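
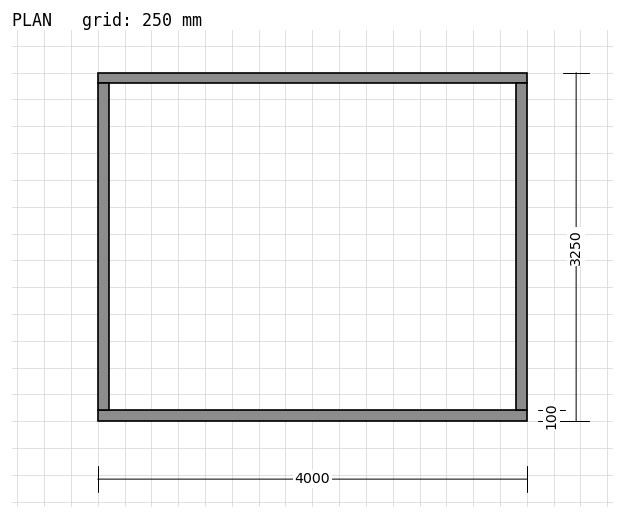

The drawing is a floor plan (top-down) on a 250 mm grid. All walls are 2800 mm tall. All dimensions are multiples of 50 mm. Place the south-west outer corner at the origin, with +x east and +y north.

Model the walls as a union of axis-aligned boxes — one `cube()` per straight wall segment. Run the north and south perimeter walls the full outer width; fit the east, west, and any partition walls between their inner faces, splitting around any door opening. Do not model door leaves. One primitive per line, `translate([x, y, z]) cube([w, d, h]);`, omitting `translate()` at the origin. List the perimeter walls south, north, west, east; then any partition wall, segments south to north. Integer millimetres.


cube([4000, 100, 2800]);
translate([0, 3150, 0]) cube([4000, 100, 2800]);
translate([0, 100, 0]) cube([100, 3050, 2800]);
translate([3900, 100, 0]) cube([100, 3050, 2800]);


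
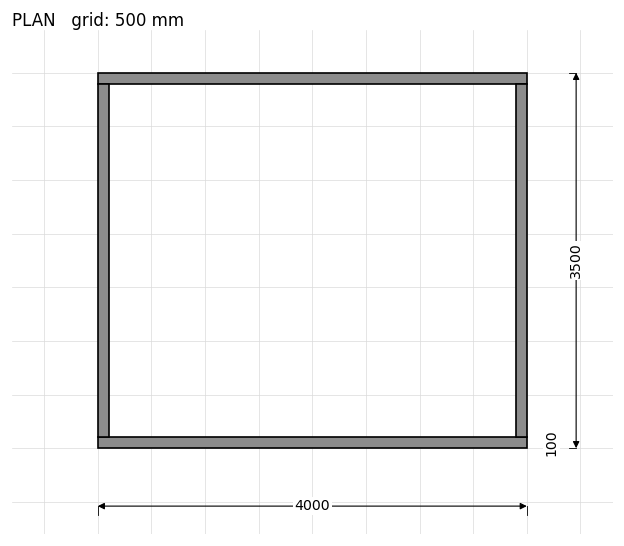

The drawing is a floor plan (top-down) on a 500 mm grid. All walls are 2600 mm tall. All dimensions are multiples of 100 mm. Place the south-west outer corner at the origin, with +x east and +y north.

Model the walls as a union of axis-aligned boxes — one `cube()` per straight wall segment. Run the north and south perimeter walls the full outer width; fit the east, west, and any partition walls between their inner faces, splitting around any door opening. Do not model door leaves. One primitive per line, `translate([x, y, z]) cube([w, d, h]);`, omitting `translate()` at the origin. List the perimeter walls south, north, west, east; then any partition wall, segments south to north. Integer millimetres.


cube([4000, 100, 2600]);
translate([0, 3400, 0]) cube([4000, 100, 2600]);
translate([0, 100, 0]) cube([100, 3300, 2600]);
translate([3900, 100, 0]) cube([100, 3300, 2600]);


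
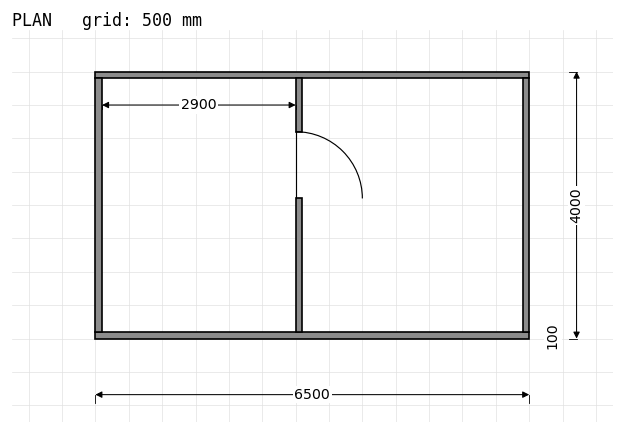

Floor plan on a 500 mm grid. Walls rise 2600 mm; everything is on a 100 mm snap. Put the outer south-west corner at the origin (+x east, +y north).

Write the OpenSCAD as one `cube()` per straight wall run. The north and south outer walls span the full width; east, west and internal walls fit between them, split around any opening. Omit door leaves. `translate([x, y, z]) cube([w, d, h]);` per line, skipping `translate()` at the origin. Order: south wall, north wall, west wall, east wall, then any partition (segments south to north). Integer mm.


cube([6500, 100, 2600]);
translate([0, 3900, 0]) cube([6500, 100, 2600]);
translate([0, 100, 0]) cube([100, 3800, 2600]);
translate([6400, 100, 0]) cube([100, 3800, 2600]);
translate([3000, 100, 0]) cube([100, 2000, 2600]);
translate([3000, 3100, 0]) cube([100, 800, 2600]);


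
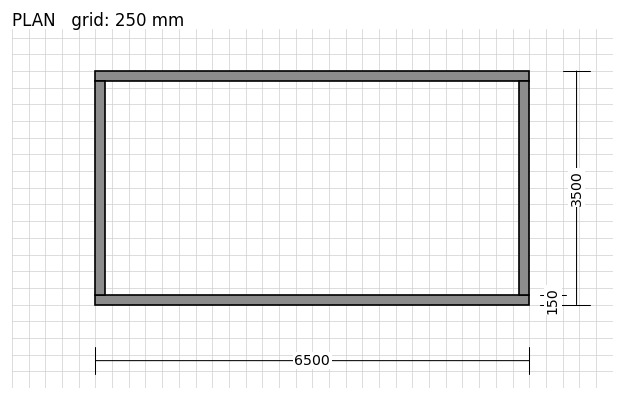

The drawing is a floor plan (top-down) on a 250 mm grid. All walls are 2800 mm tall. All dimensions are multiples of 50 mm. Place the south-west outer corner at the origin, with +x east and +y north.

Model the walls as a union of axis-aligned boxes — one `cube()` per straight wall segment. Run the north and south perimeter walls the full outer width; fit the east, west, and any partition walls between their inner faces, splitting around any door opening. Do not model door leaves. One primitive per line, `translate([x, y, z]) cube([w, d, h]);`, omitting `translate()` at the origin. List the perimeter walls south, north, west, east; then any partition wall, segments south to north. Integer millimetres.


cube([6500, 150, 2800]);
translate([0, 3350, 0]) cube([6500, 150, 2800]);
translate([0, 150, 0]) cube([150, 3200, 2800]);
translate([6350, 150, 0]) cube([150, 3200, 2800]);


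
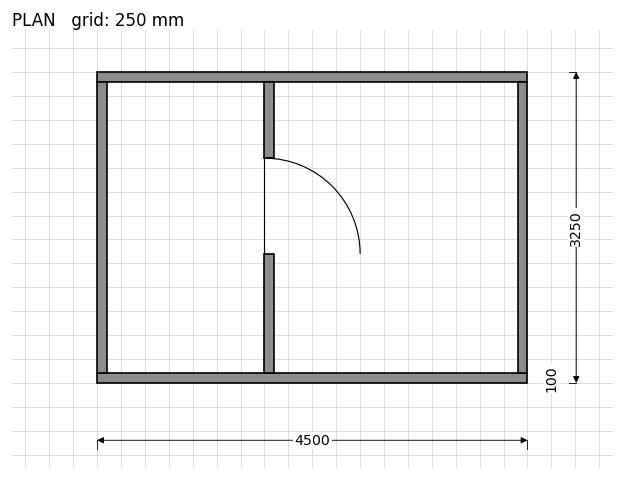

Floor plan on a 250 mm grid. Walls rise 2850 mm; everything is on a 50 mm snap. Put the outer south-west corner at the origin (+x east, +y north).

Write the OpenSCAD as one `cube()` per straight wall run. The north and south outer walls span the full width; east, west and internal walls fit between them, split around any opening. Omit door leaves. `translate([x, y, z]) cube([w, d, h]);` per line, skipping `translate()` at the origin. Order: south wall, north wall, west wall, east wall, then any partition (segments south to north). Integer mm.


cube([4500, 100, 2850]);
translate([0, 3150, 0]) cube([4500, 100, 2850]);
translate([0, 100, 0]) cube([100, 3050, 2850]);
translate([4400, 100, 0]) cube([100, 3050, 2850]);
translate([1750, 100, 0]) cube([100, 1250, 2850]);
translate([1750, 2350, 0]) cube([100, 800, 2850]);


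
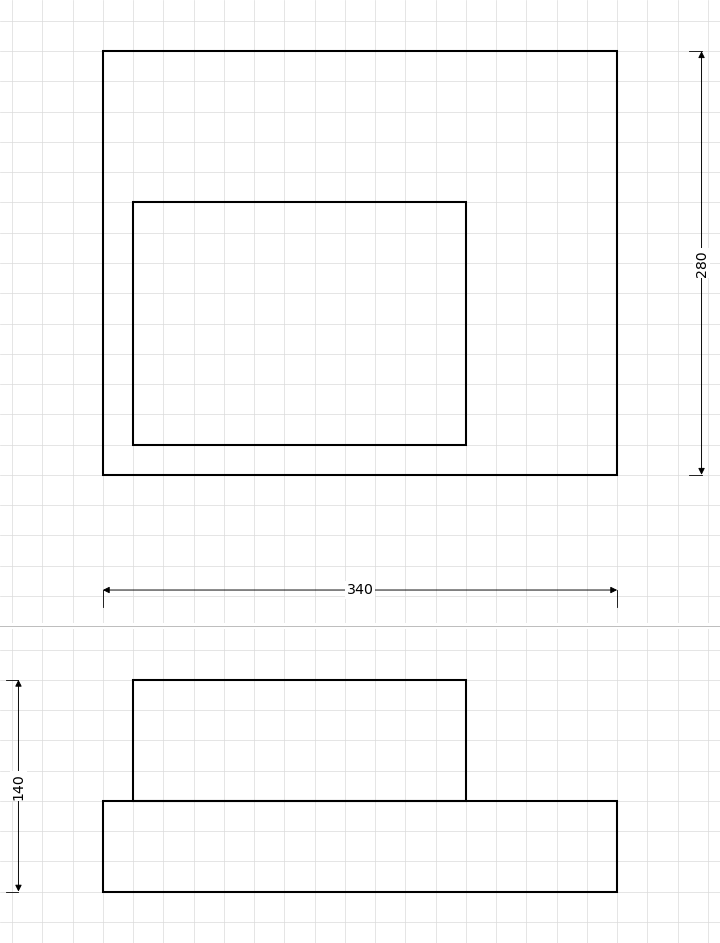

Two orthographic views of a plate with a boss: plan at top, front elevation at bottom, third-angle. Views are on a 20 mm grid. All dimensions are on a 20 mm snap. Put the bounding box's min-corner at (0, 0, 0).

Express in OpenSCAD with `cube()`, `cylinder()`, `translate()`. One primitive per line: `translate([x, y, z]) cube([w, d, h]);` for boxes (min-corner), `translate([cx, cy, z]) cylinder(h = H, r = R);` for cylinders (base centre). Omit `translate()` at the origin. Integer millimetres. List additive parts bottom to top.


cube([340, 280, 60]);
translate([20, 20, 60]) cube([220, 160, 80]);


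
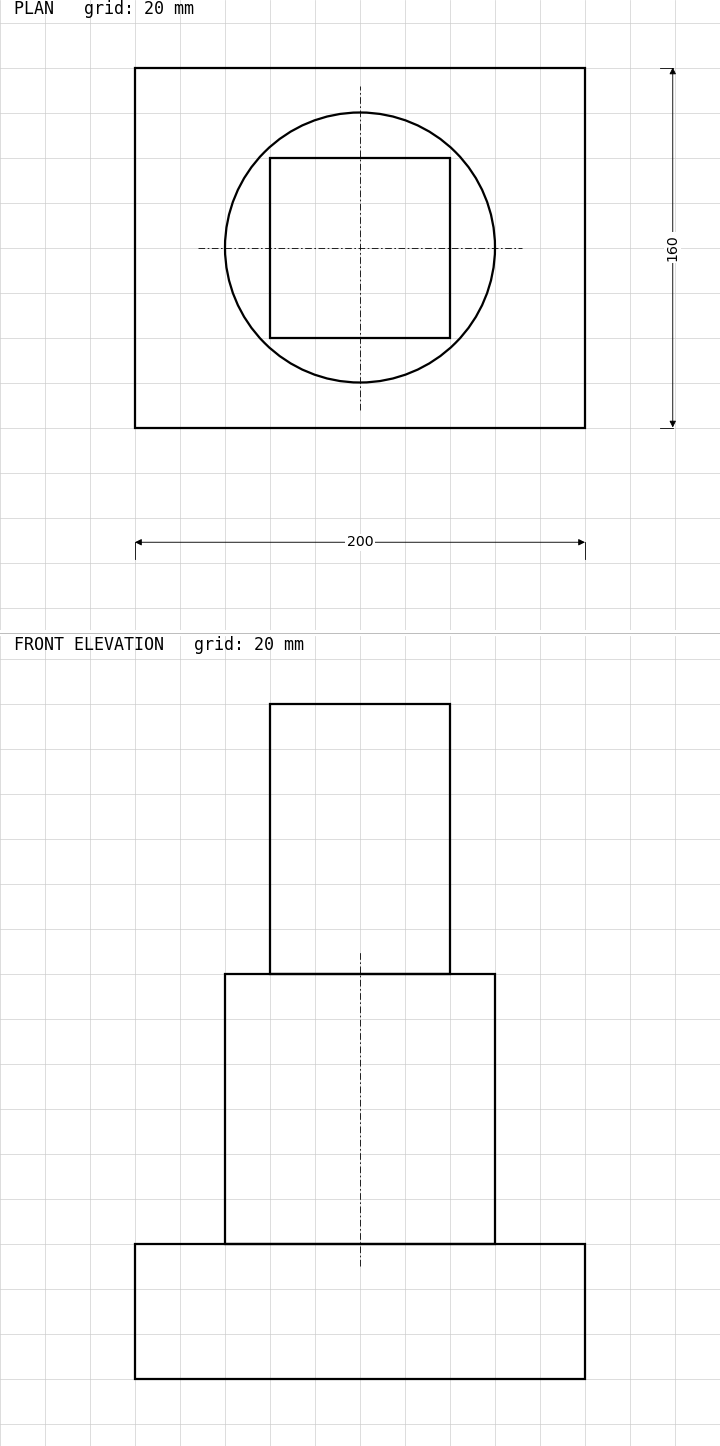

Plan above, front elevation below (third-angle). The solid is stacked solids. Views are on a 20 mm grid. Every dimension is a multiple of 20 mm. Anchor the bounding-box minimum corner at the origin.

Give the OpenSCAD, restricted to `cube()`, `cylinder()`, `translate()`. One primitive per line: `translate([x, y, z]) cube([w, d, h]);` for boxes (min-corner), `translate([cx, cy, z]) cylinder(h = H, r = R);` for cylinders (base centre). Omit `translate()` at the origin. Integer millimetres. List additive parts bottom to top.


cube([200, 160, 60]);
translate([100, 80, 60]) cylinder(h = 120, r = 60);
translate([60, 40, 180]) cube([80, 80, 120]);


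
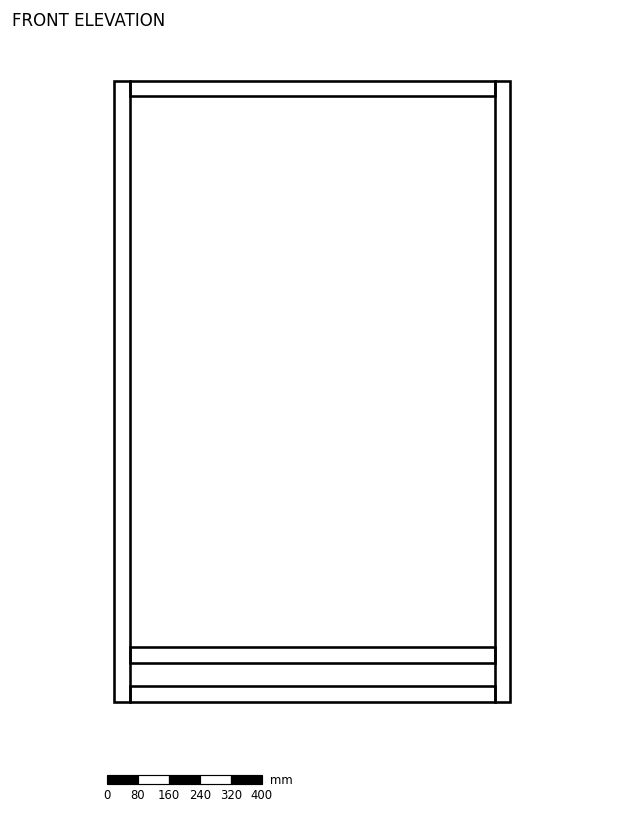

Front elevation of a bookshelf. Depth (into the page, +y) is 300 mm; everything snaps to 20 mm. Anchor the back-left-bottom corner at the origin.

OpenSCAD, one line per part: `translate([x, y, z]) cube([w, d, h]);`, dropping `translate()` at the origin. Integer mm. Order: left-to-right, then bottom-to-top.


cube([40, 300, 1600]);
translate([40, 0, 0]) cube([940, 300, 40]);
translate([40, 0, 100]) cube([940, 300, 40]);
translate([40, 0, 1560]) cube([940, 300, 40]);
translate([980, 0, 0]) cube([40, 300, 1600]);


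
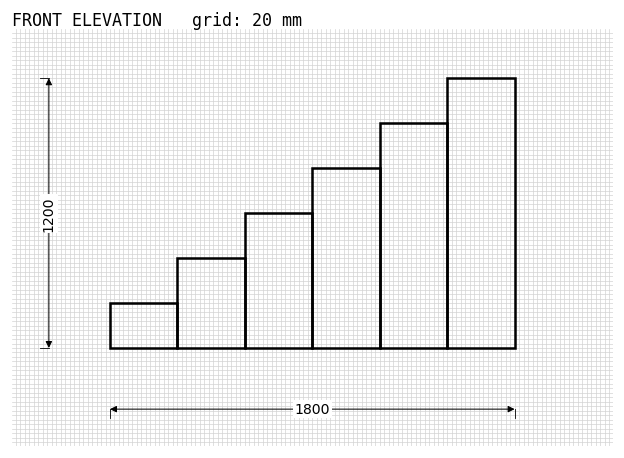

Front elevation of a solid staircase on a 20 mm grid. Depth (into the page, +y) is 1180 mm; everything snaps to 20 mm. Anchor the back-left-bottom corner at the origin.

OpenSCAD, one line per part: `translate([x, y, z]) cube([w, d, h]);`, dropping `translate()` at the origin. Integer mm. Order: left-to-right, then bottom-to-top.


cube([300, 1180, 200]);
translate([300, 0, 0]) cube([300, 1180, 400]);
translate([600, 0, 0]) cube([300, 1180, 600]);
translate([900, 0, 0]) cube([300, 1180, 800]);
translate([1200, 0, 0]) cube([300, 1180, 1000]);
translate([1500, 0, 0]) cube([300, 1180, 1200]);


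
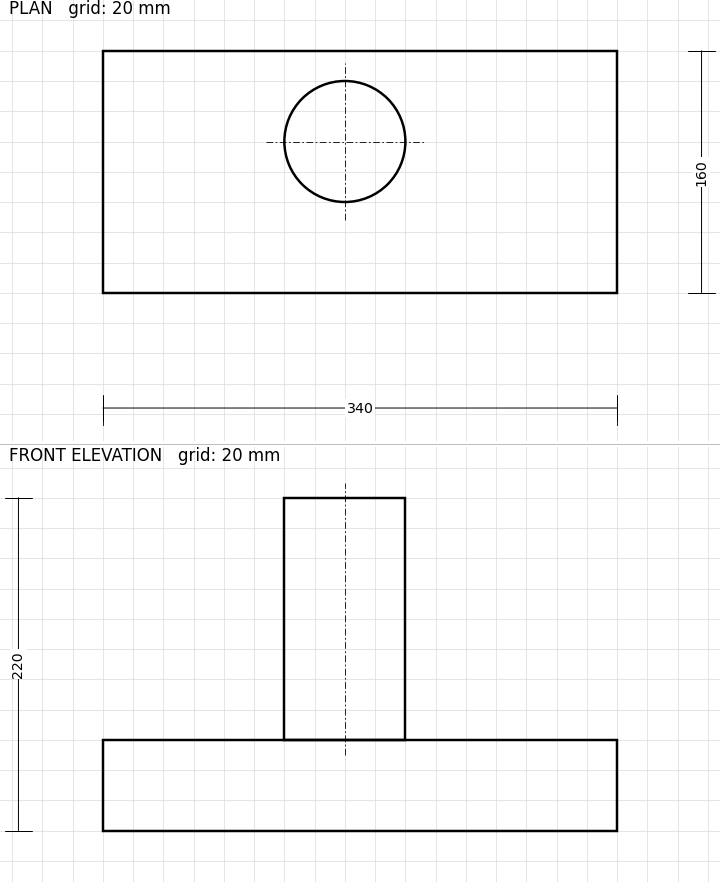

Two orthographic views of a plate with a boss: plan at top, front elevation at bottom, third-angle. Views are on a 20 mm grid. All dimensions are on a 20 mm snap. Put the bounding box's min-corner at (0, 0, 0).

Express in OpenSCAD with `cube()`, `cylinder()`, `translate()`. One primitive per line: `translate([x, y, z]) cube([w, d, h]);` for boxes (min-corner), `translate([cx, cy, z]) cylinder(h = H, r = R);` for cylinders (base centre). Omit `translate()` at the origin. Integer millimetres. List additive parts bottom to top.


cube([340, 160, 60]);
translate([160, 100, 60]) cylinder(h = 160, r = 40);


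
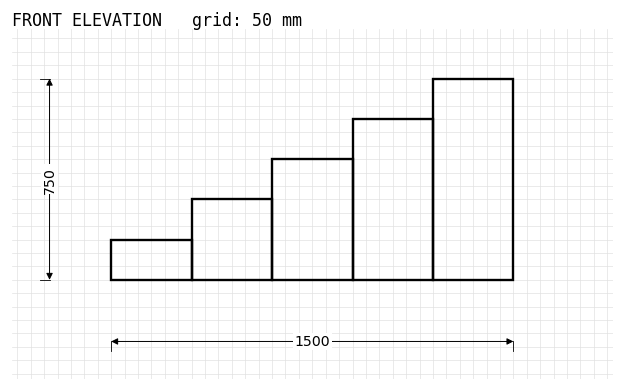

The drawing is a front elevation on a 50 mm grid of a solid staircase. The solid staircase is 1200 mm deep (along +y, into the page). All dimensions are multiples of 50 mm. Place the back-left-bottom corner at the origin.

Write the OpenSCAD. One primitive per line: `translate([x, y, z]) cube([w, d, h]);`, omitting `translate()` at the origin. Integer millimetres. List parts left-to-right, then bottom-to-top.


cube([300, 1200, 150]);
translate([300, 0, 0]) cube([300, 1200, 300]);
translate([600, 0, 0]) cube([300, 1200, 450]);
translate([900, 0, 0]) cube([300, 1200, 600]);
translate([1200, 0, 0]) cube([300, 1200, 750]);


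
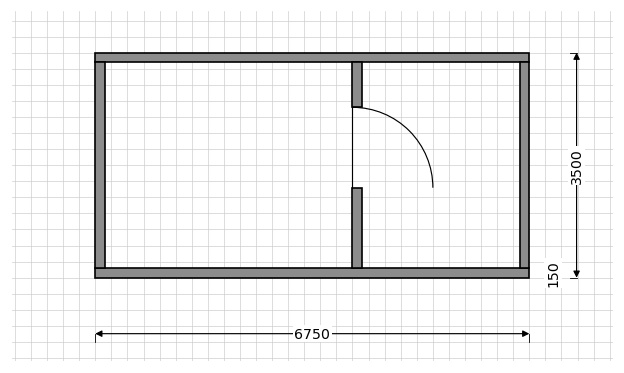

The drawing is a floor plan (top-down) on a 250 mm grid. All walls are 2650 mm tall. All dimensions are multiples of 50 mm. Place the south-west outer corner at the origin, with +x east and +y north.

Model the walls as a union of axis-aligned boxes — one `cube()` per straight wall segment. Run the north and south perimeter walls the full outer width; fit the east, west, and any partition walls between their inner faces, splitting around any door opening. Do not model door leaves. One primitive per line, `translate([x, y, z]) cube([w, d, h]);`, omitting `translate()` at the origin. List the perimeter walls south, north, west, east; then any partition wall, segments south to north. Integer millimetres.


cube([6750, 150, 2650]);
translate([0, 3350, 0]) cube([6750, 150, 2650]);
translate([0, 150, 0]) cube([150, 3200, 2650]);
translate([6600, 150, 0]) cube([150, 3200, 2650]);
translate([4000, 150, 0]) cube([150, 1250, 2650]);
translate([4000, 2650, 0]) cube([150, 700, 2650]);


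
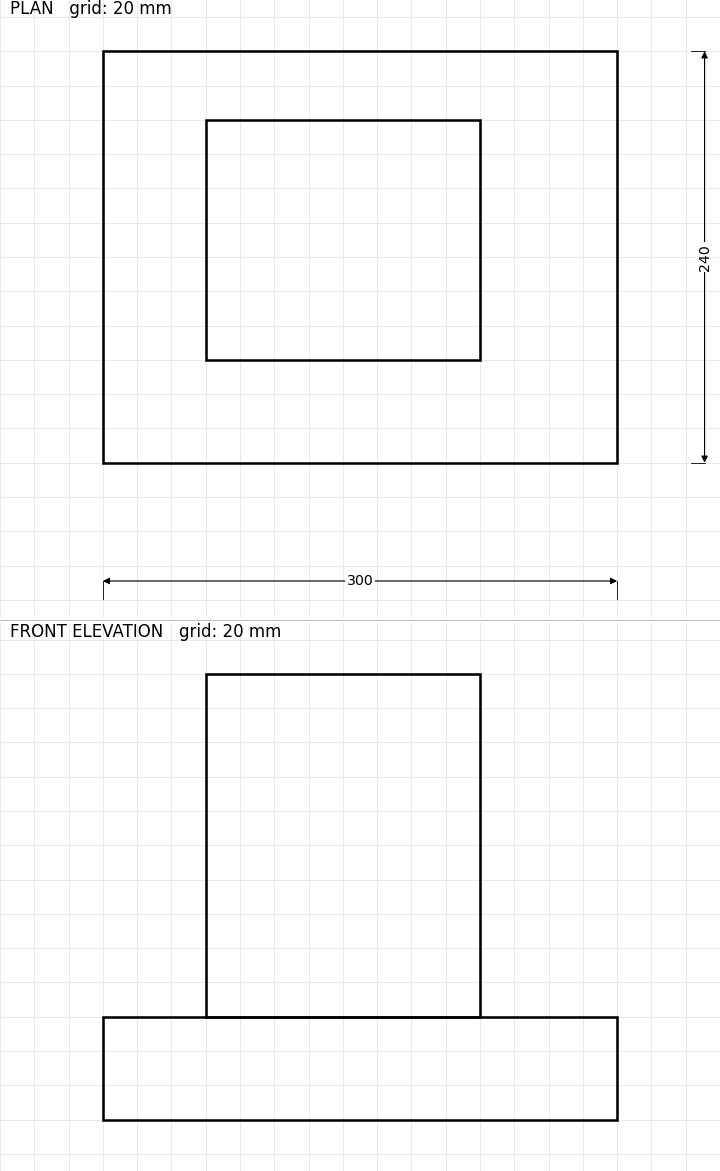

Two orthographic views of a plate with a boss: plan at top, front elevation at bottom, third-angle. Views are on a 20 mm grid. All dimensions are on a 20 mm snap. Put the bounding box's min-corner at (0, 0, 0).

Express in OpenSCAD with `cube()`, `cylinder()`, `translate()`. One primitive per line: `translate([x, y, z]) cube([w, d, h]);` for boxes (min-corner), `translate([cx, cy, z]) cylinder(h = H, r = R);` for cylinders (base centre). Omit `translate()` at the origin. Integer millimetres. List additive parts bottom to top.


cube([300, 240, 60]);
translate([60, 60, 60]) cube([160, 140, 200]);


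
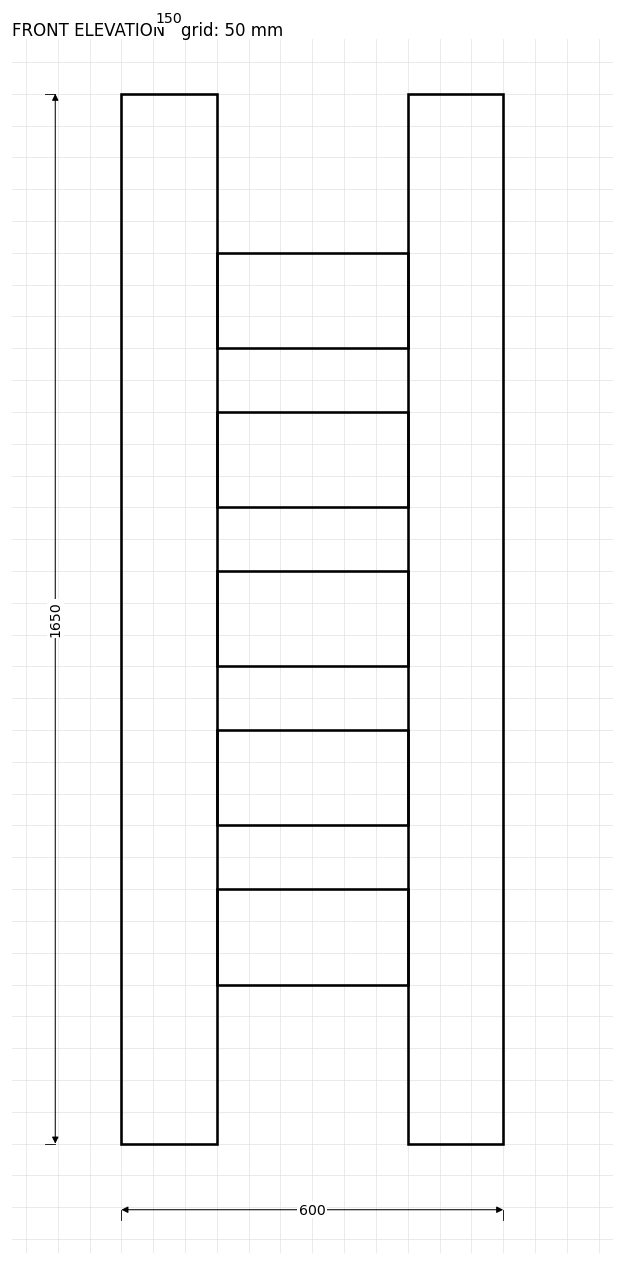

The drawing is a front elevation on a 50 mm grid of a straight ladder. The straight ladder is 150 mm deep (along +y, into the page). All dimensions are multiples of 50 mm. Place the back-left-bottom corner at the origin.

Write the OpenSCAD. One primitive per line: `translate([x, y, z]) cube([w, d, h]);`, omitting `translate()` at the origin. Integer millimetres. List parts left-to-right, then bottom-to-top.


cube([150, 150, 1650]);
translate([150, 0, 250]) cube([300, 150, 150]);
translate([150, 0, 500]) cube([300, 150, 150]);
translate([150, 0, 750]) cube([300, 150, 150]);
translate([150, 0, 1000]) cube([300, 150, 150]);
translate([150, 0, 1250]) cube([300, 150, 150]);
translate([450, 0, 0]) cube([150, 150, 1650]);


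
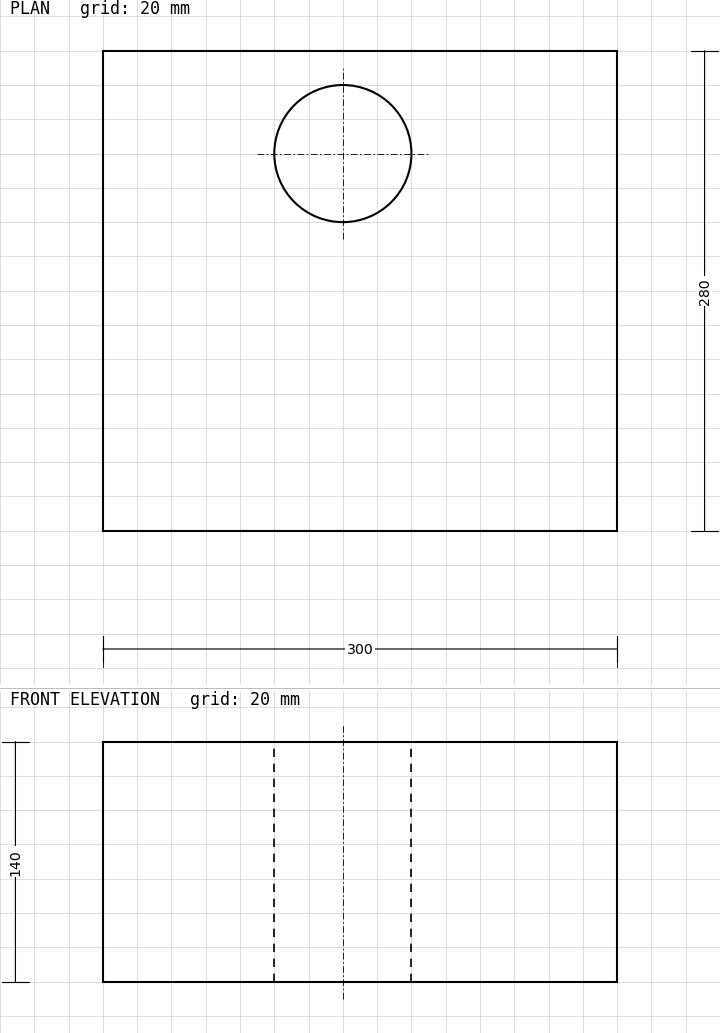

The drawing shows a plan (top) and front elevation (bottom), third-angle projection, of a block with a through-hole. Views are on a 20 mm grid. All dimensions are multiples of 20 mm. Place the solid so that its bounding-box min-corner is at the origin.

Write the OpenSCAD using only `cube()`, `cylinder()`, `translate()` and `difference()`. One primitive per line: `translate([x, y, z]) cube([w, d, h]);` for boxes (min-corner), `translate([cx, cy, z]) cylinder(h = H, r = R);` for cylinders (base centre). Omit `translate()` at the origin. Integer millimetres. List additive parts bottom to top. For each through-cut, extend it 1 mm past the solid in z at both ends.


difference() {
  cube([300, 280, 140]);
  translate([140, 220, -1]) cylinder(h = 142, r = 40);
}


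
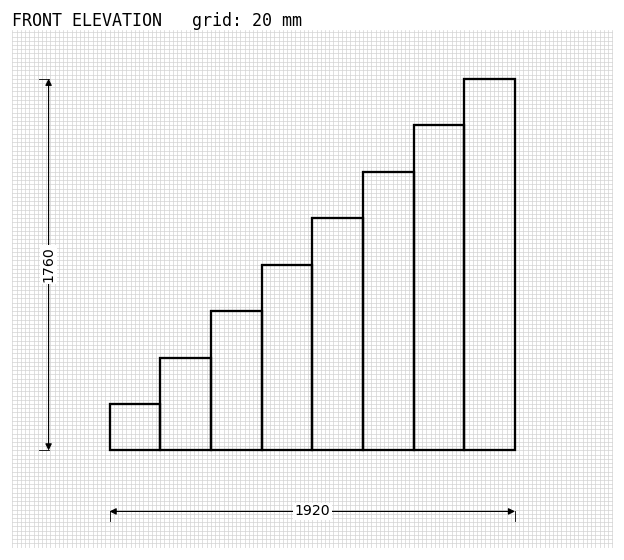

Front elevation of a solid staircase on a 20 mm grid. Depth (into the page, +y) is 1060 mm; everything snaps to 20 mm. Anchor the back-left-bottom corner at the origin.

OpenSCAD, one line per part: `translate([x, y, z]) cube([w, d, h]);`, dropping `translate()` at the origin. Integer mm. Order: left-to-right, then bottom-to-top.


cube([240, 1060, 220]);
translate([240, 0, 0]) cube([240, 1060, 440]);
translate([480, 0, 0]) cube([240, 1060, 660]);
translate([720, 0, 0]) cube([240, 1060, 880]);
translate([960, 0, 0]) cube([240, 1060, 1100]);
translate([1200, 0, 0]) cube([240, 1060, 1320]);
translate([1440, 0, 0]) cube([240, 1060, 1540]);
translate([1680, 0, 0]) cube([240, 1060, 1760]);


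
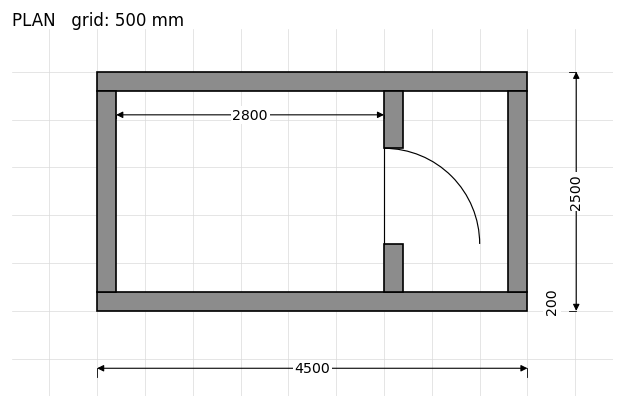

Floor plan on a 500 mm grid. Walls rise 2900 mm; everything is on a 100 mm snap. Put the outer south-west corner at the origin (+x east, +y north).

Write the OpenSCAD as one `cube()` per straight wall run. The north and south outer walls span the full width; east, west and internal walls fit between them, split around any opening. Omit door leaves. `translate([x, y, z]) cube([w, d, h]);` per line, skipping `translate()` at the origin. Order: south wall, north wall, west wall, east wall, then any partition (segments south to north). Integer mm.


cube([4500, 200, 2900]);
translate([0, 2300, 0]) cube([4500, 200, 2900]);
translate([0, 200, 0]) cube([200, 2100, 2900]);
translate([4300, 200, 0]) cube([200, 2100, 2900]);
translate([3000, 200, 0]) cube([200, 500, 2900]);
translate([3000, 1700, 0]) cube([200, 600, 2900]);


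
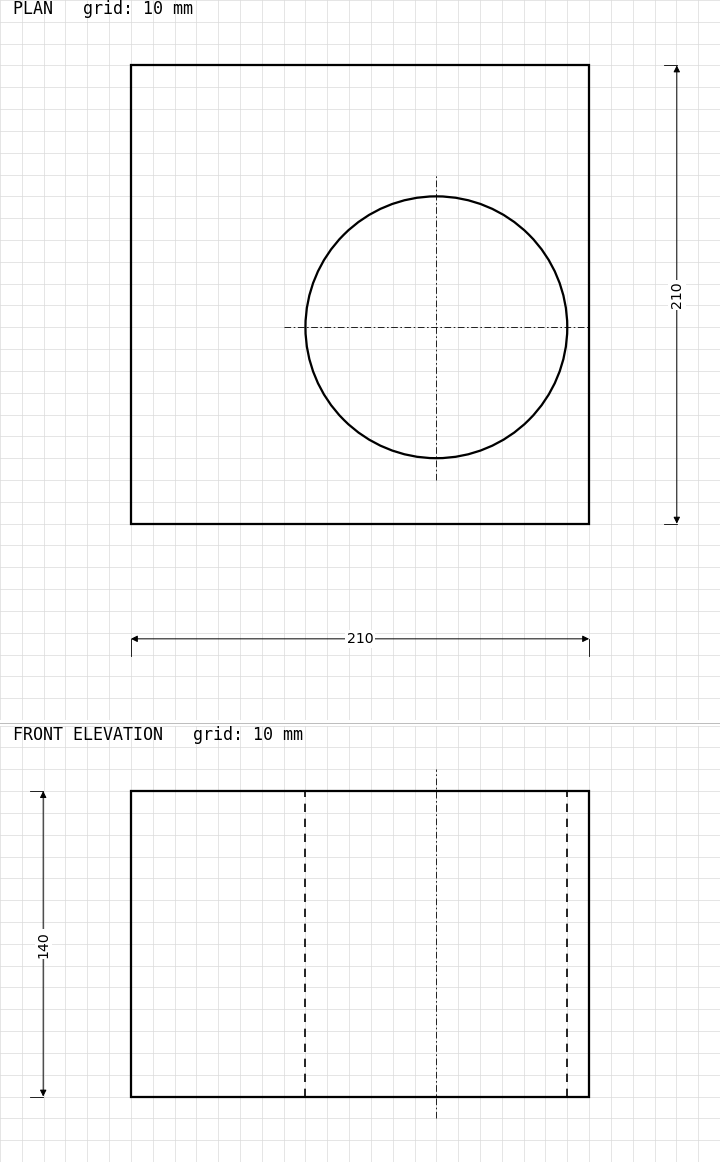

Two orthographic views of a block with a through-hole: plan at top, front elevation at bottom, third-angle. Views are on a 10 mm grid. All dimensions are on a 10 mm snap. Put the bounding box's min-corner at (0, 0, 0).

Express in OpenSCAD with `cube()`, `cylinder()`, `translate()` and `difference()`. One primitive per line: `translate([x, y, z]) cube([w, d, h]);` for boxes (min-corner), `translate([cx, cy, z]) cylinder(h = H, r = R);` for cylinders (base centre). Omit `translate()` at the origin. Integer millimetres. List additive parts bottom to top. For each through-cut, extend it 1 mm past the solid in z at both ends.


difference() {
  cube([210, 210, 140]);
  translate([140, 90, -1]) cylinder(h = 142, r = 60);
}


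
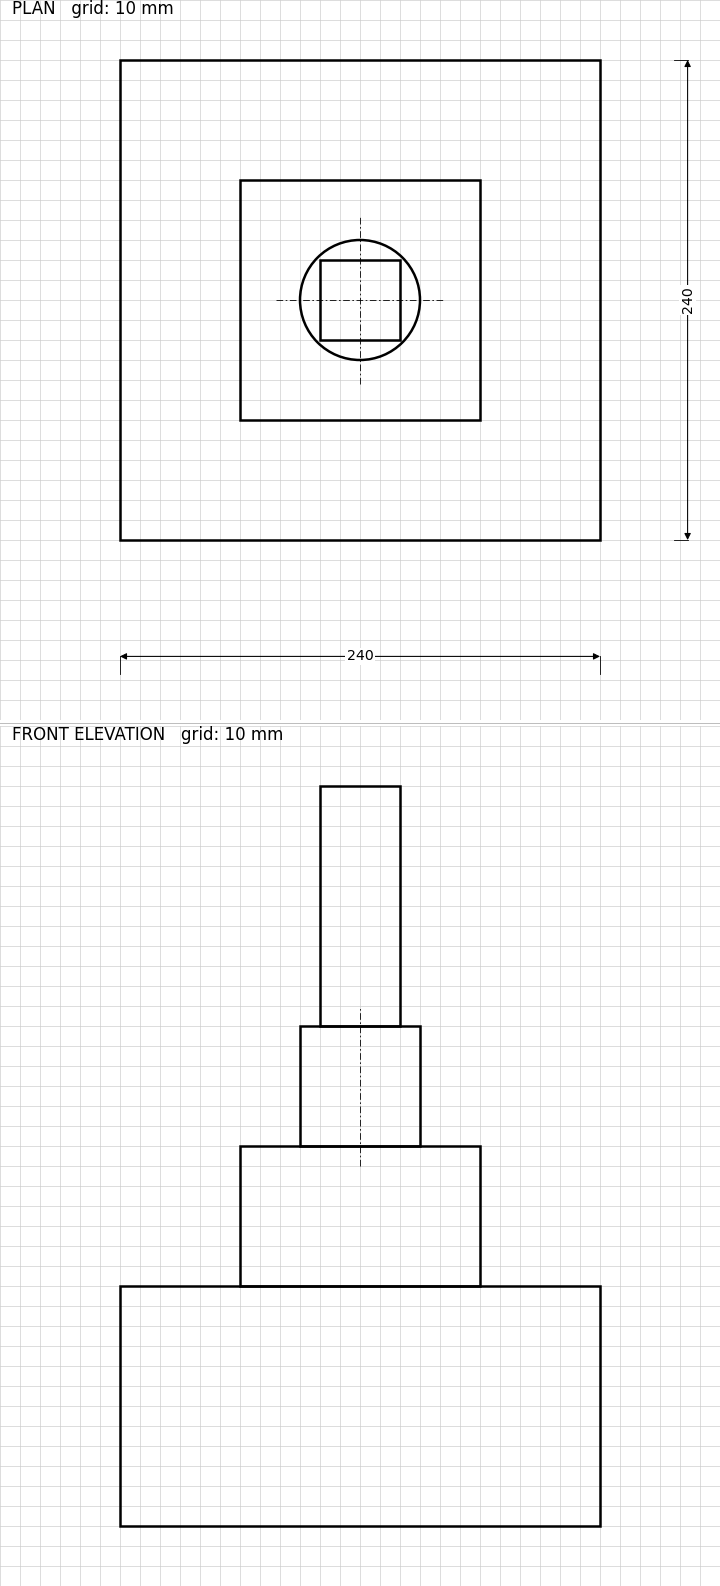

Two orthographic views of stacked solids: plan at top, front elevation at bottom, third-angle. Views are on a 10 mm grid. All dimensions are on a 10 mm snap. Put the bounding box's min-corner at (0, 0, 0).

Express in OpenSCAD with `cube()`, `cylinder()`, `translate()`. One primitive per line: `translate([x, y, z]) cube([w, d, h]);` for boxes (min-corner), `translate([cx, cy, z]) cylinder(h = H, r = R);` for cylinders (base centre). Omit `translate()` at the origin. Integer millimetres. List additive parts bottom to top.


cube([240, 240, 120]);
translate([60, 60, 120]) cube([120, 120, 70]);
translate([120, 120, 190]) cylinder(h = 60, r = 30);
translate([100, 100, 250]) cube([40, 40, 120]);


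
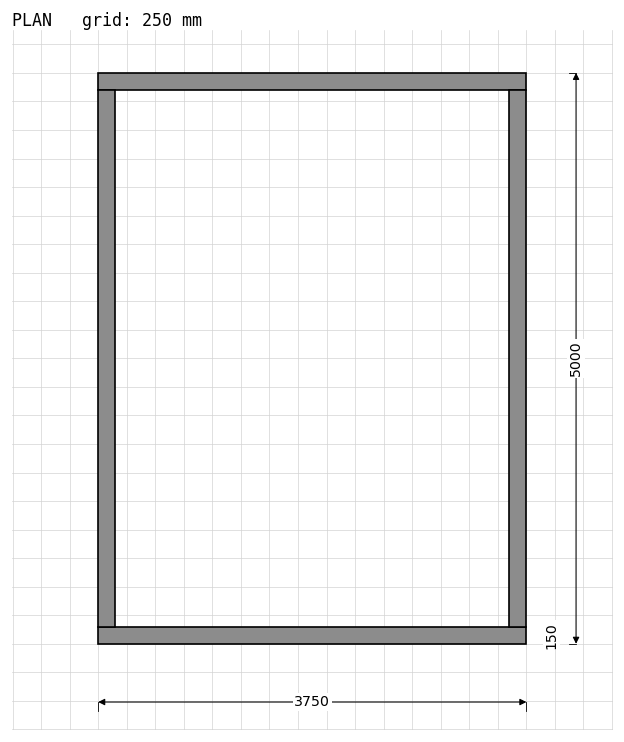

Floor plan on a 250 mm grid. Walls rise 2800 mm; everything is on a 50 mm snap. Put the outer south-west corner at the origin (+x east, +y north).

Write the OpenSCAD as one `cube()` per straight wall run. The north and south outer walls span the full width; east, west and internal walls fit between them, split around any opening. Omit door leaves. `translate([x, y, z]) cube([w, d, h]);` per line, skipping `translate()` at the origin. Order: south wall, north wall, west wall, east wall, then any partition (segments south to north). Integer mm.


cube([3750, 150, 2800]);
translate([0, 4850, 0]) cube([3750, 150, 2800]);
translate([0, 150, 0]) cube([150, 4700, 2800]);
translate([3600, 150, 0]) cube([150, 4700, 2800]);


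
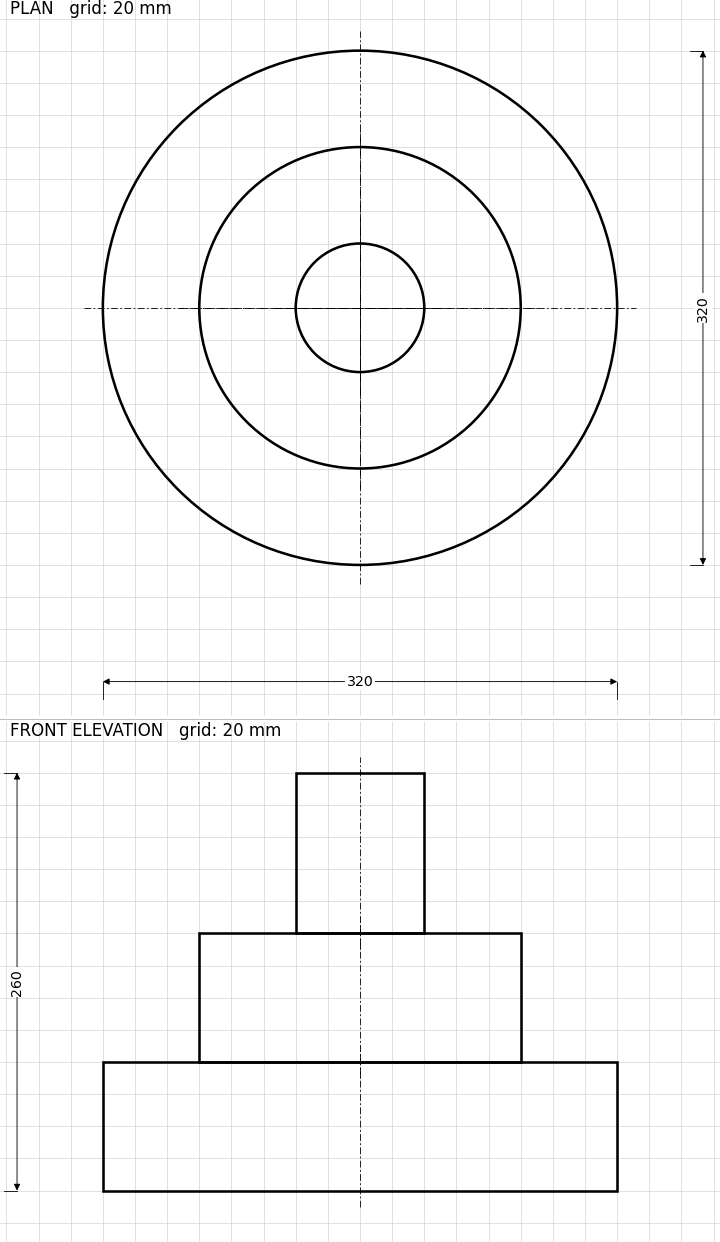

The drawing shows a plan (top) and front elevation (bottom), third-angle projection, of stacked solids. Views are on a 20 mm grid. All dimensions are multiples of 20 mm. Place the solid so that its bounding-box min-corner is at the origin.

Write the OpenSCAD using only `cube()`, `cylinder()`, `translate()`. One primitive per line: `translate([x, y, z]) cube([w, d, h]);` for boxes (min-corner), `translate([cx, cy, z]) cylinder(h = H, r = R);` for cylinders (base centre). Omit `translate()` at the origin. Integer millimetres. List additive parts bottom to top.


translate([160, 160, 0]) cylinder(h = 80, r = 160);
translate([160, 160, 80]) cylinder(h = 80, r = 100);
translate([160, 160, 160]) cylinder(h = 100, r = 40);


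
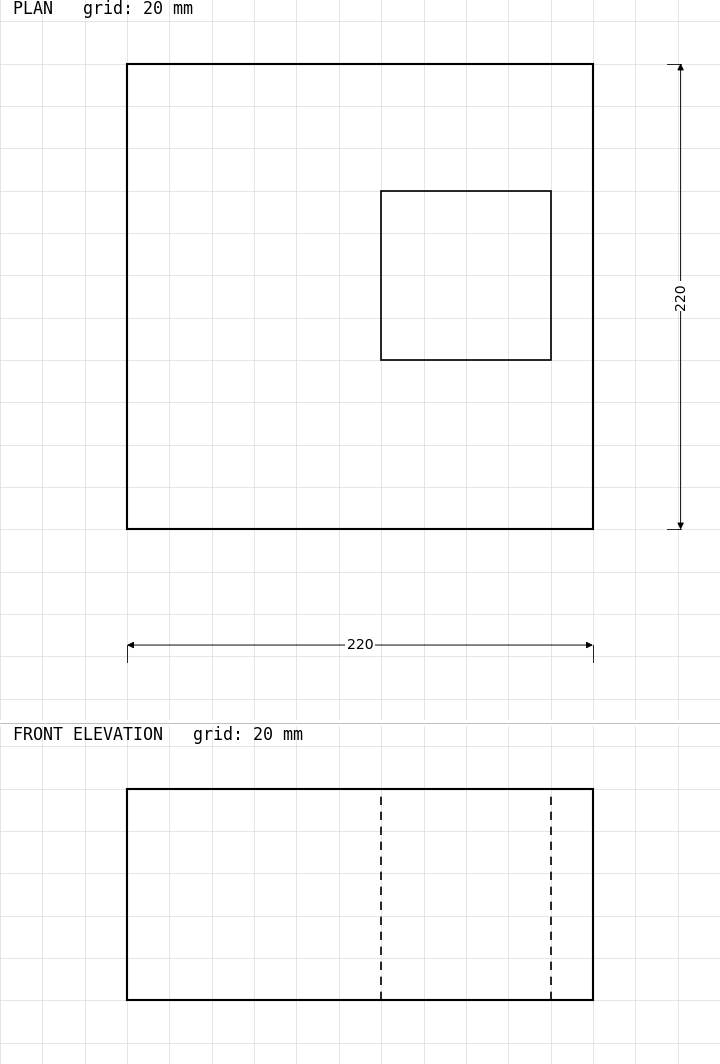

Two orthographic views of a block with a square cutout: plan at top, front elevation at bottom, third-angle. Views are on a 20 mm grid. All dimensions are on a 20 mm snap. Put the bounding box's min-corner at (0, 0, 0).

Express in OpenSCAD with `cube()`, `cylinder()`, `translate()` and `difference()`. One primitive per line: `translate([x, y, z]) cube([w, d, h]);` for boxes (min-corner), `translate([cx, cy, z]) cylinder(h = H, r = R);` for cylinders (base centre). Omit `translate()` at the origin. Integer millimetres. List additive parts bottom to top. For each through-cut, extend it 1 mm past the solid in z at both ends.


difference() {
  cube([220, 220, 100]);
  translate([120, 80, -1]) cube([80, 80, 102]);
}


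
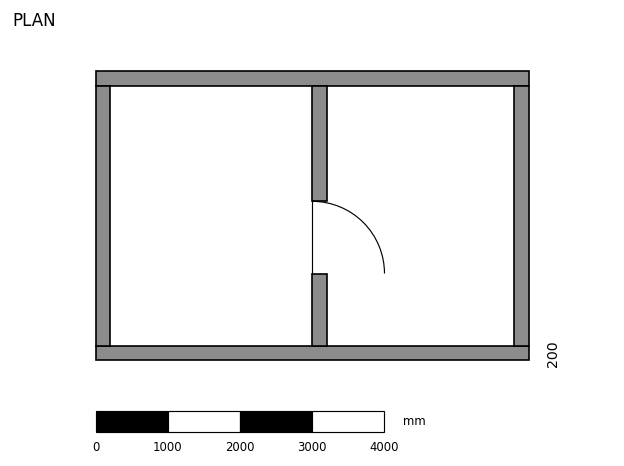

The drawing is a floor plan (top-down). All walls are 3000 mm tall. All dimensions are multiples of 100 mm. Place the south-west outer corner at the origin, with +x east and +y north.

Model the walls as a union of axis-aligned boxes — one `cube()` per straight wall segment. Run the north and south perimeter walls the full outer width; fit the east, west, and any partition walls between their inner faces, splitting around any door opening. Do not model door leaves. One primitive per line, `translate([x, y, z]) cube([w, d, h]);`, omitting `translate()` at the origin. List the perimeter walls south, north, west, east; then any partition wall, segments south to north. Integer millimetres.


cube([6000, 200, 3000]);
translate([0, 3800, 0]) cube([6000, 200, 3000]);
translate([0, 200, 0]) cube([200, 3600, 3000]);
translate([5800, 200, 0]) cube([200, 3600, 3000]);
translate([3000, 200, 0]) cube([200, 1000, 3000]);
translate([3000, 2200, 0]) cube([200, 1600, 3000]);


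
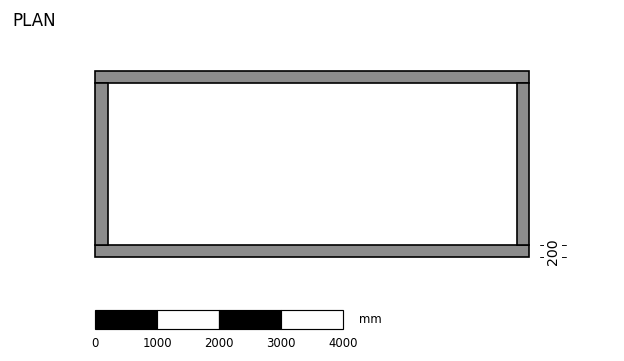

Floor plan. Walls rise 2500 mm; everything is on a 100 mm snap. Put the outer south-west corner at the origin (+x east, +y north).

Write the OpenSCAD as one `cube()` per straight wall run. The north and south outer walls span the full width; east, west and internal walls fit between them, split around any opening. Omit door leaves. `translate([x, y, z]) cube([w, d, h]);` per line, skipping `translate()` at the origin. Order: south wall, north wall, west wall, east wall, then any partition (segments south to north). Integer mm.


cube([7000, 200, 2500]);
translate([0, 2800, 0]) cube([7000, 200, 2500]);
translate([0, 200, 0]) cube([200, 2600, 2500]);
translate([6800, 200, 0]) cube([200, 2600, 2500]);


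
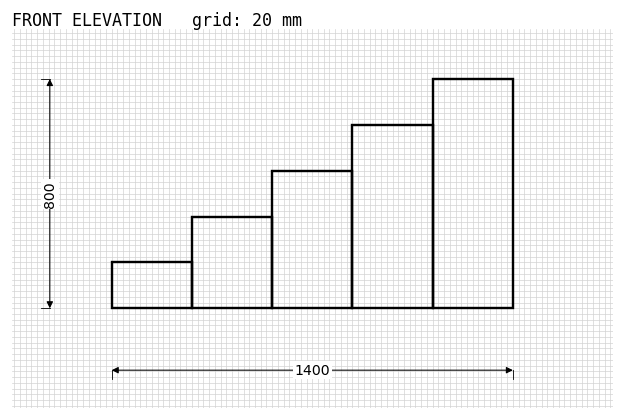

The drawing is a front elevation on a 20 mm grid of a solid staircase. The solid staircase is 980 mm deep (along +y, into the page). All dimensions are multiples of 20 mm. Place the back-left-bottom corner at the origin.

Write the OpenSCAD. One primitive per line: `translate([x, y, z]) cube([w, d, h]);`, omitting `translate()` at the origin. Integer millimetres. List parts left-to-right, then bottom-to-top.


cube([280, 980, 160]);
translate([280, 0, 0]) cube([280, 980, 320]);
translate([560, 0, 0]) cube([280, 980, 480]);
translate([840, 0, 0]) cube([280, 980, 640]);
translate([1120, 0, 0]) cube([280, 980, 800]);


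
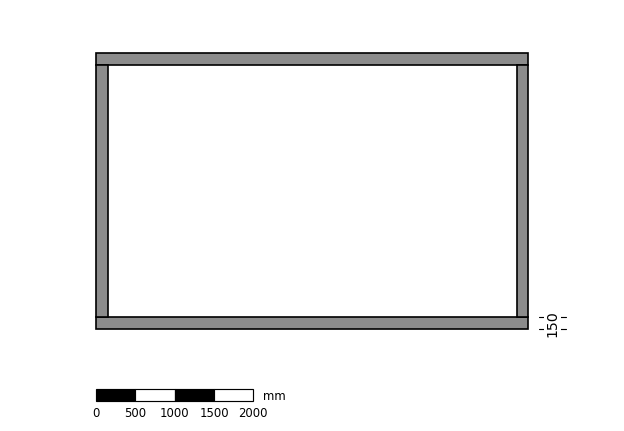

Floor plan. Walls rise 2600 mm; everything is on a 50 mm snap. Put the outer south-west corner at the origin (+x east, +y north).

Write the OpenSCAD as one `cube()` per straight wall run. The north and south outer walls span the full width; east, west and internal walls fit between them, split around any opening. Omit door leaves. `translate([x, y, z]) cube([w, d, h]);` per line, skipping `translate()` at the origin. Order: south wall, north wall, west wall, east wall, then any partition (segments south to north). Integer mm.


cube([5500, 150, 2600]);
translate([0, 3350, 0]) cube([5500, 150, 2600]);
translate([0, 150, 0]) cube([150, 3200, 2600]);
translate([5350, 150, 0]) cube([150, 3200, 2600]);


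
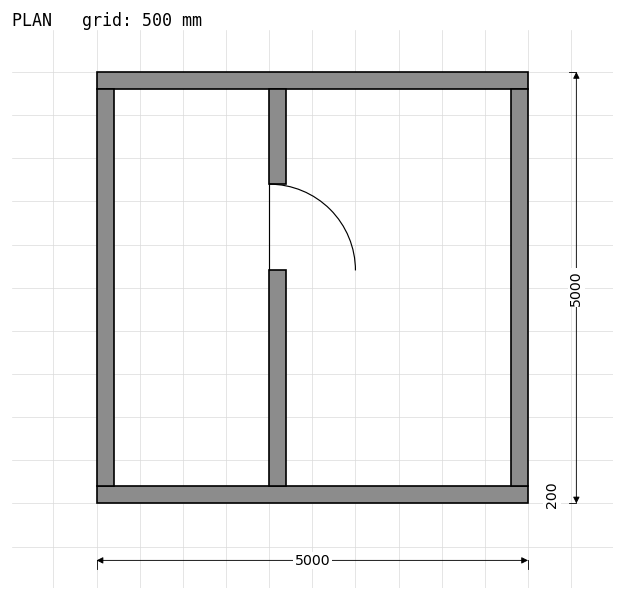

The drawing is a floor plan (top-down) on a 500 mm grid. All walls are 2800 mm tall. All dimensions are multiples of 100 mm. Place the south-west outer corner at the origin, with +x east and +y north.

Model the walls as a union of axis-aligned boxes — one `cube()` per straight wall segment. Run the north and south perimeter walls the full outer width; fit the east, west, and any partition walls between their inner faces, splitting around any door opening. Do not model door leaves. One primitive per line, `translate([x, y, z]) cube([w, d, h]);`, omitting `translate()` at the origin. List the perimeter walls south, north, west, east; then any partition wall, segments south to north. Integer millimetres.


cube([5000, 200, 2800]);
translate([0, 4800, 0]) cube([5000, 200, 2800]);
translate([0, 200, 0]) cube([200, 4600, 2800]);
translate([4800, 200, 0]) cube([200, 4600, 2800]);
translate([2000, 200, 0]) cube([200, 2500, 2800]);
translate([2000, 3700, 0]) cube([200, 1100, 2800]);


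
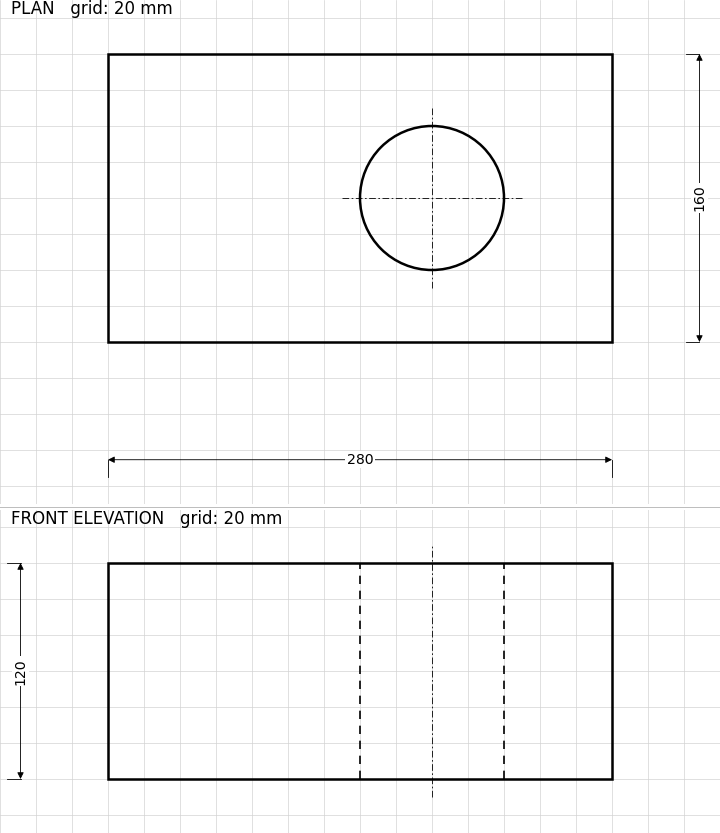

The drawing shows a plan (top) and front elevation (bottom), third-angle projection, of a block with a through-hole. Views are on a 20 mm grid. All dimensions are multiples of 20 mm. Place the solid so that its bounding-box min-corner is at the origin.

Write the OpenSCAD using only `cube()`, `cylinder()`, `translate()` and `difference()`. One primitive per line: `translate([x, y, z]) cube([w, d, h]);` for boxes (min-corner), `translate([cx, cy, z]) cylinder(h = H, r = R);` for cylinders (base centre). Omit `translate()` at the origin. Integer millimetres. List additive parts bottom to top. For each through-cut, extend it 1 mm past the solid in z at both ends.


difference() {
  cube([280, 160, 120]);
  translate([180, 80, -1]) cylinder(h = 122, r = 40);
}


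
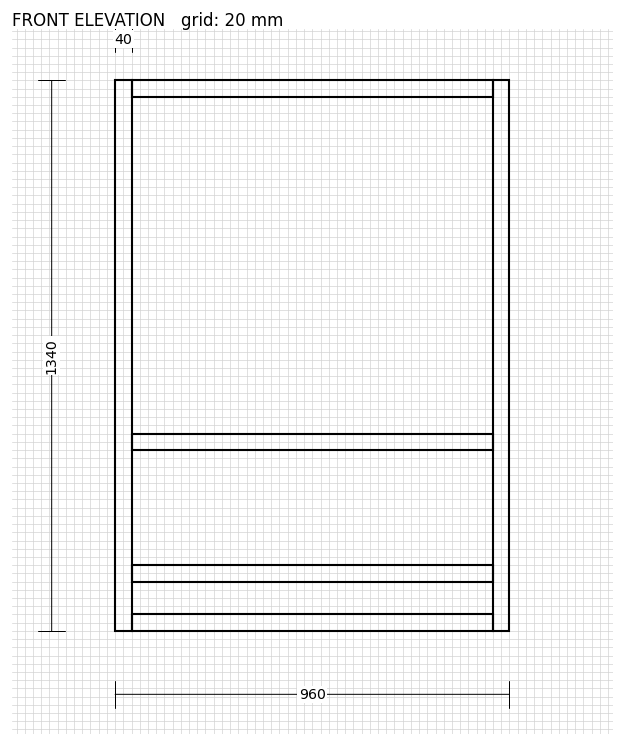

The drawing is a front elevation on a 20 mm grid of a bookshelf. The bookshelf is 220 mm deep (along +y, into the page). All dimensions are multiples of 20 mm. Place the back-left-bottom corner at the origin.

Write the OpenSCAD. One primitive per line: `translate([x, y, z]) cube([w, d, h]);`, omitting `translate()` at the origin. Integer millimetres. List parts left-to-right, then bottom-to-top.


cube([40, 220, 1340]);
translate([40, 0, 0]) cube([880, 220, 40]);
translate([40, 0, 120]) cube([880, 220, 40]);
translate([40, 0, 440]) cube([880, 220, 40]);
translate([40, 0, 1300]) cube([880, 220, 40]);
translate([920, 0, 0]) cube([40, 220, 1340]);


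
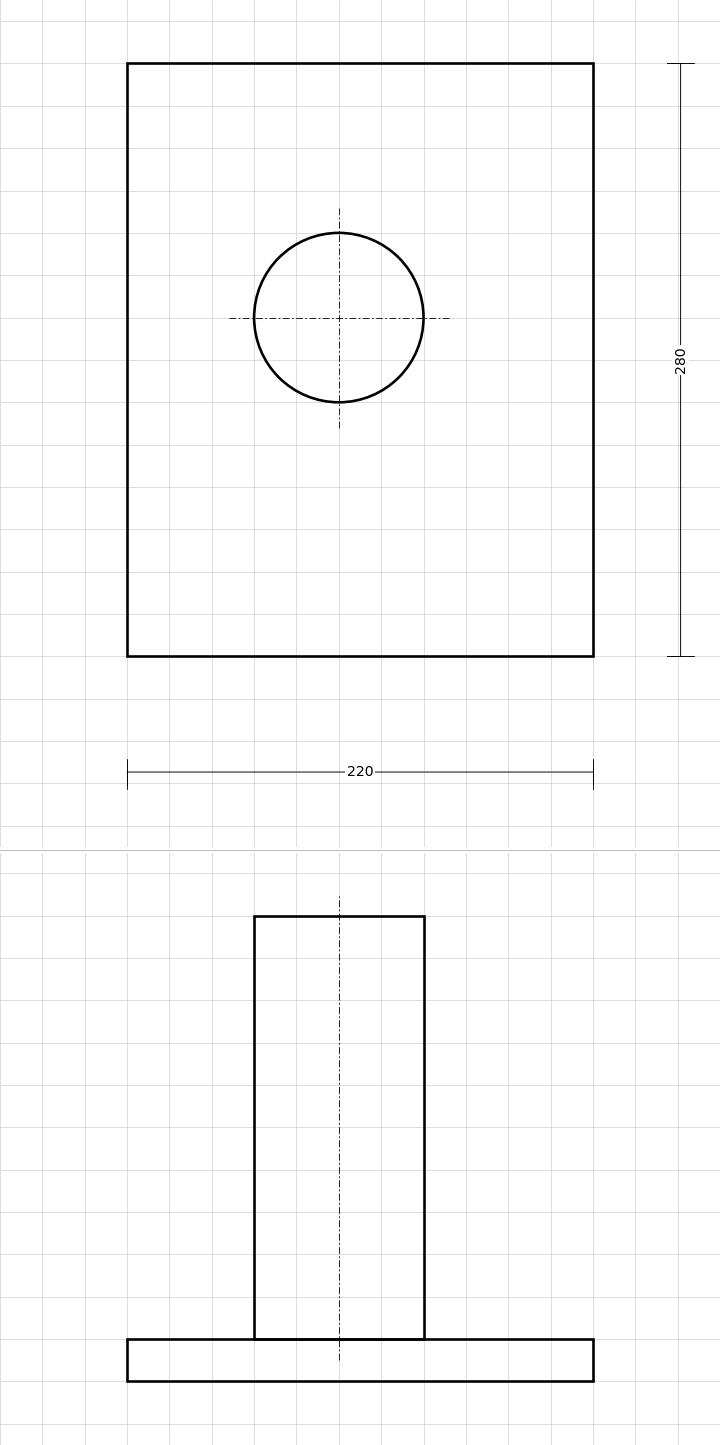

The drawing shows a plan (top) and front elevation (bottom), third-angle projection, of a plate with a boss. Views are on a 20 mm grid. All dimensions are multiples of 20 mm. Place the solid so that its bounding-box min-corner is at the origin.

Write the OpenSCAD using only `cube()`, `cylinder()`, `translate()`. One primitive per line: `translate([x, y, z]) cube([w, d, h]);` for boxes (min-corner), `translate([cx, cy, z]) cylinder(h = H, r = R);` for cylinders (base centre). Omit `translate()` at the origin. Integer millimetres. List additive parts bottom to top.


cube([220, 280, 20]);
translate([100, 160, 20]) cylinder(h = 200, r = 40);


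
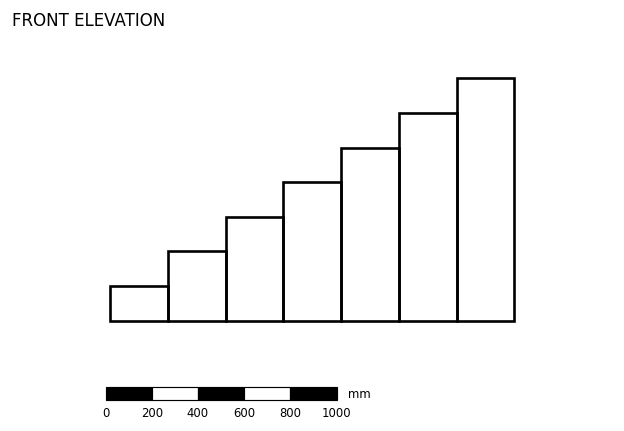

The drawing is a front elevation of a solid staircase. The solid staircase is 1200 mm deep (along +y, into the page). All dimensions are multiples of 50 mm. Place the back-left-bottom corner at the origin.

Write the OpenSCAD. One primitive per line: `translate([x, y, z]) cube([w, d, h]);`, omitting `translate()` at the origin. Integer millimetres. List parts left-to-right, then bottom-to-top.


cube([250, 1200, 150]);
translate([250, 0, 0]) cube([250, 1200, 300]);
translate([500, 0, 0]) cube([250, 1200, 450]);
translate([750, 0, 0]) cube([250, 1200, 600]);
translate([1000, 0, 0]) cube([250, 1200, 750]);
translate([1250, 0, 0]) cube([250, 1200, 900]);
translate([1500, 0, 0]) cube([250, 1200, 1050]);


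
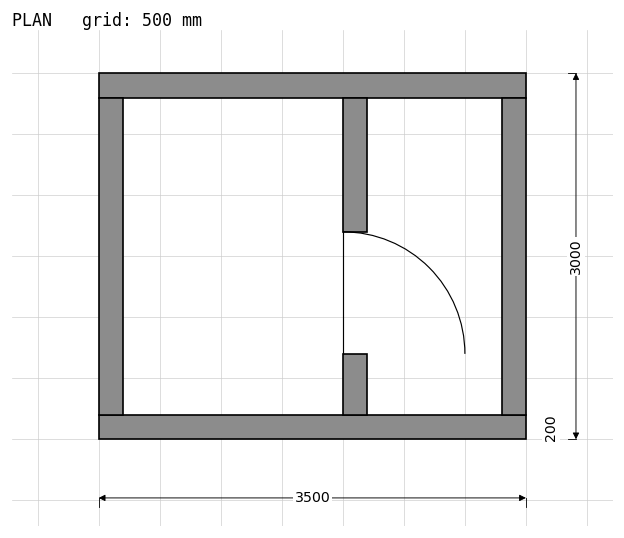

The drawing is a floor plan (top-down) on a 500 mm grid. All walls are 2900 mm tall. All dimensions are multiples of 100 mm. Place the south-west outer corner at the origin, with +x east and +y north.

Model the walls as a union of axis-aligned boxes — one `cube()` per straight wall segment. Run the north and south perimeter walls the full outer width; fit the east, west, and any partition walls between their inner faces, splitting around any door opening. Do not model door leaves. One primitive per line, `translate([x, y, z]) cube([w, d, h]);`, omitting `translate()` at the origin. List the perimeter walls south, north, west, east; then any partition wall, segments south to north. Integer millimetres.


cube([3500, 200, 2900]);
translate([0, 2800, 0]) cube([3500, 200, 2900]);
translate([0, 200, 0]) cube([200, 2600, 2900]);
translate([3300, 200, 0]) cube([200, 2600, 2900]);
translate([2000, 200, 0]) cube([200, 500, 2900]);
translate([2000, 1700, 0]) cube([200, 1100, 2900]);


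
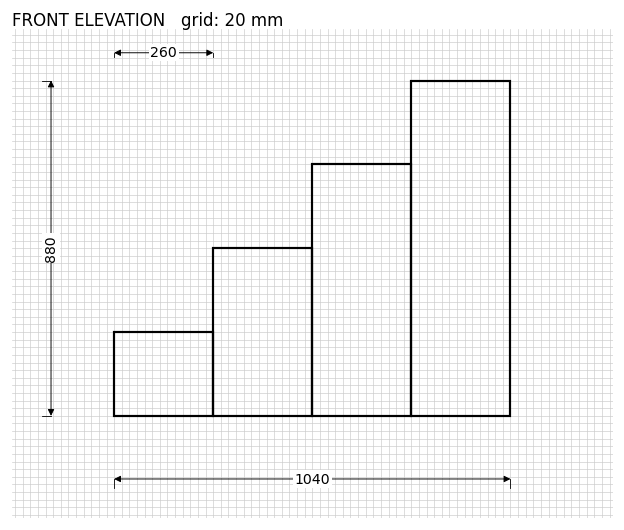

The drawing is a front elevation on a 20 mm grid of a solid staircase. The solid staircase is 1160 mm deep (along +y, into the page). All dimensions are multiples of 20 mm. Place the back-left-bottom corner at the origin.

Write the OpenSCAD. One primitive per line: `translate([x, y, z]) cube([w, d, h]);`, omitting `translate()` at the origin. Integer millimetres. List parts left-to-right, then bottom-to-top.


cube([260, 1160, 220]);
translate([260, 0, 0]) cube([260, 1160, 440]);
translate([520, 0, 0]) cube([260, 1160, 660]);
translate([780, 0, 0]) cube([260, 1160, 880]);


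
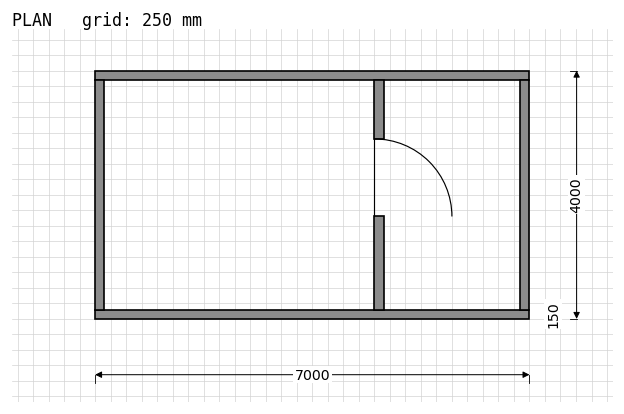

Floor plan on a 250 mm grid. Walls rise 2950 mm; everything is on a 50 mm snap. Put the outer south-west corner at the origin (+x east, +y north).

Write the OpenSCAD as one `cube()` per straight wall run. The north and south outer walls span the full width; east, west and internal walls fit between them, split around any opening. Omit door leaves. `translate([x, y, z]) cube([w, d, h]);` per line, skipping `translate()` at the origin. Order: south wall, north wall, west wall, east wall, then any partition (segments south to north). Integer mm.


cube([7000, 150, 2950]);
translate([0, 3850, 0]) cube([7000, 150, 2950]);
translate([0, 150, 0]) cube([150, 3700, 2950]);
translate([6850, 150, 0]) cube([150, 3700, 2950]);
translate([4500, 150, 0]) cube([150, 1500, 2950]);
translate([4500, 2900, 0]) cube([150, 950, 2950]);


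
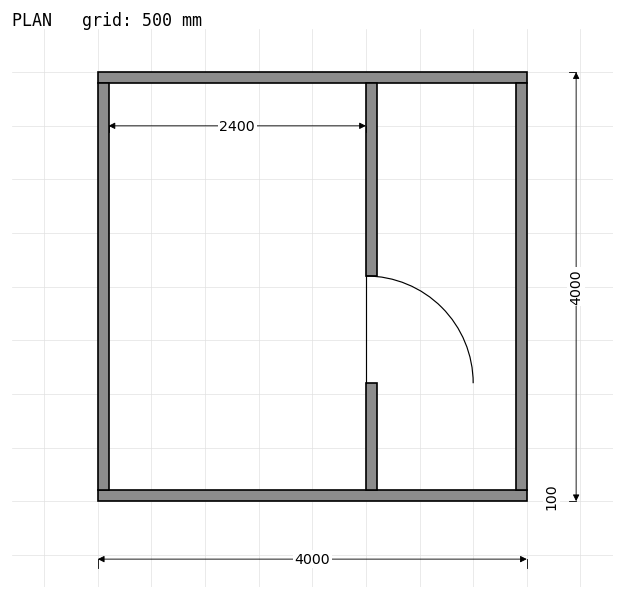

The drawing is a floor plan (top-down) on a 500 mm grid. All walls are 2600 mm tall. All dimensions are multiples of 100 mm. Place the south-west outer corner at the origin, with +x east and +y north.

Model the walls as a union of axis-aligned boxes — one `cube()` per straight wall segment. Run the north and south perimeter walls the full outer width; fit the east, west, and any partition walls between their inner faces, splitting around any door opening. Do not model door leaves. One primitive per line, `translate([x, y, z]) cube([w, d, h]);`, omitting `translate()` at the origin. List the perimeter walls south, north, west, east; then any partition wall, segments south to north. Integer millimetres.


cube([4000, 100, 2600]);
translate([0, 3900, 0]) cube([4000, 100, 2600]);
translate([0, 100, 0]) cube([100, 3800, 2600]);
translate([3900, 100, 0]) cube([100, 3800, 2600]);
translate([2500, 100, 0]) cube([100, 1000, 2600]);
translate([2500, 2100, 0]) cube([100, 1800, 2600]);


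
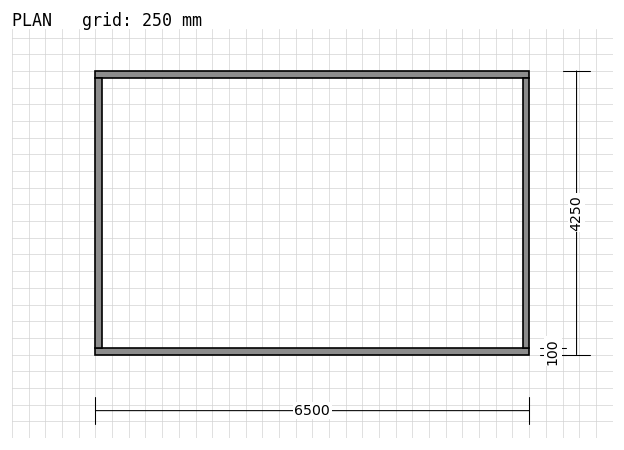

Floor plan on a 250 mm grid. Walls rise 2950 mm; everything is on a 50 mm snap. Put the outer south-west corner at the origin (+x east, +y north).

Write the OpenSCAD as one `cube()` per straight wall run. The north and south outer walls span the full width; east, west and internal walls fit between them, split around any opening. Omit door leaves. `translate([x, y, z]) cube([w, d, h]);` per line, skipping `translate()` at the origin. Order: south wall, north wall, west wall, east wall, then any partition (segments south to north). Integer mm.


cube([6500, 100, 2950]);
translate([0, 4150, 0]) cube([6500, 100, 2950]);
translate([0, 100, 0]) cube([100, 4050, 2950]);
translate([6400, 100, 0]) cube([100, 4050, 2950]);


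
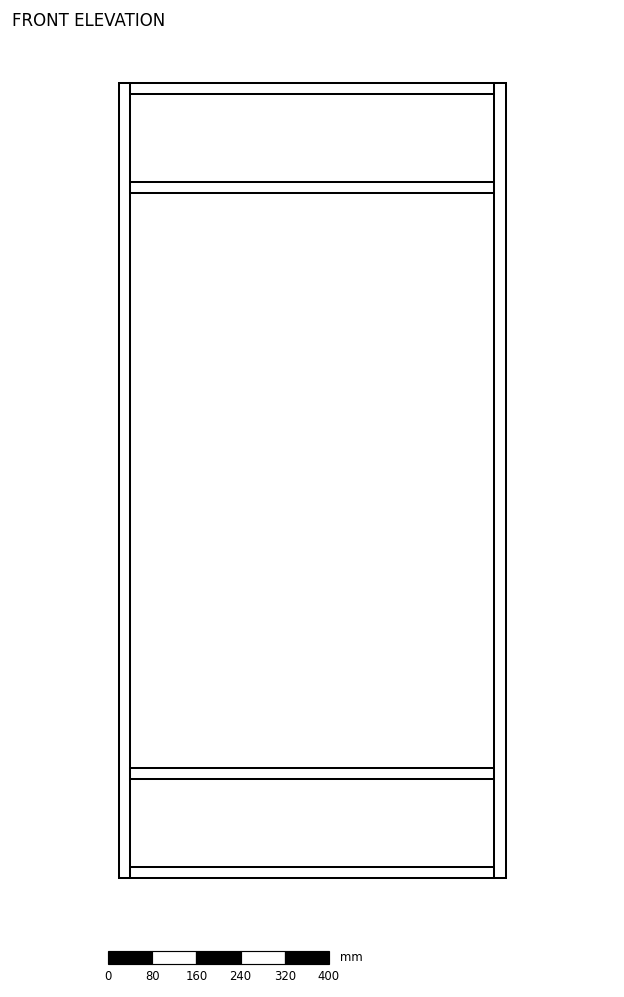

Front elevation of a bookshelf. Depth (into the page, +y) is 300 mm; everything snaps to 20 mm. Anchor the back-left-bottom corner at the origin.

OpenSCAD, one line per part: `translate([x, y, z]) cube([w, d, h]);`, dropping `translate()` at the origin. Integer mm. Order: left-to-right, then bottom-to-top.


cube([20, 300, 1440]);
translate([20, 0, 0]) cube([660, 300, 20]);
translate([20, 0, 180]) cube([660, 300, 20]);
translate([20, 0, 1240]) cube([660, 300, 20]);
translate([20, 0, 1420]) cube([660, 300, 20]);
translate([680, 0, 0]) cube([20, 300, 1440]);


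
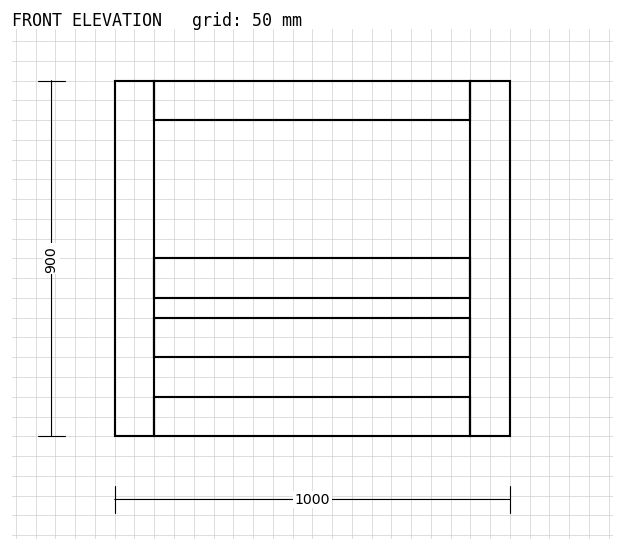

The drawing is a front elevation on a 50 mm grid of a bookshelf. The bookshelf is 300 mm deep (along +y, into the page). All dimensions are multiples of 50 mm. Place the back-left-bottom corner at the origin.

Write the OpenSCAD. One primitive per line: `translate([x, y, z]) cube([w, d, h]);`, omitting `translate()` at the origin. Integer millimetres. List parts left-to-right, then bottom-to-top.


cube([100, 300, 900]);
translate([100, 0, 0]) cube([800, 300, 100]);
translate([100, 0, 200]) cube([800, 300, 100]);
translate([100, 0, 350]) cube([800, 300, 100]);
translate([100, 0, 800]) cube([800, 300, 100]);
translate([900, 0, 0]) cube([100, 300, 900]);


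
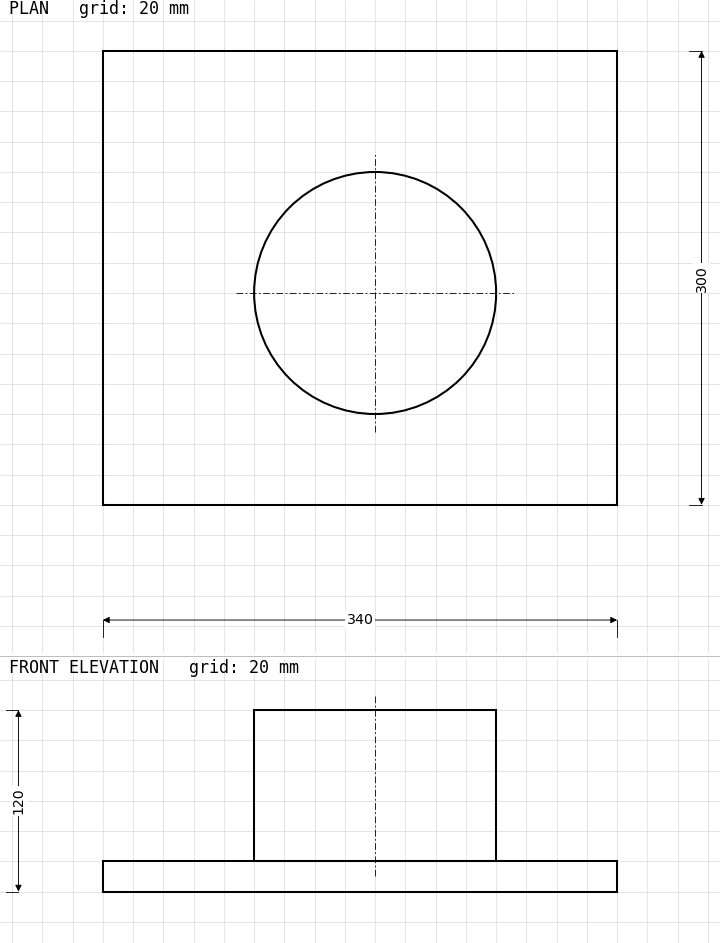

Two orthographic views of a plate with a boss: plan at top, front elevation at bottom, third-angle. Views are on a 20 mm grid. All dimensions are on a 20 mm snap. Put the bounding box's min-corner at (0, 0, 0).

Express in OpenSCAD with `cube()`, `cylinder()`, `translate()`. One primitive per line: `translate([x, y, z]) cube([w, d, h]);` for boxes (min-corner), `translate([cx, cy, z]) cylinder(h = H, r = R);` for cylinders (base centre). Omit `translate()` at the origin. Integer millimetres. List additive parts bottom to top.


cube([340, 300, 20]);
translate([180, 140, 20]) cylinder(h = 100, r = 80);


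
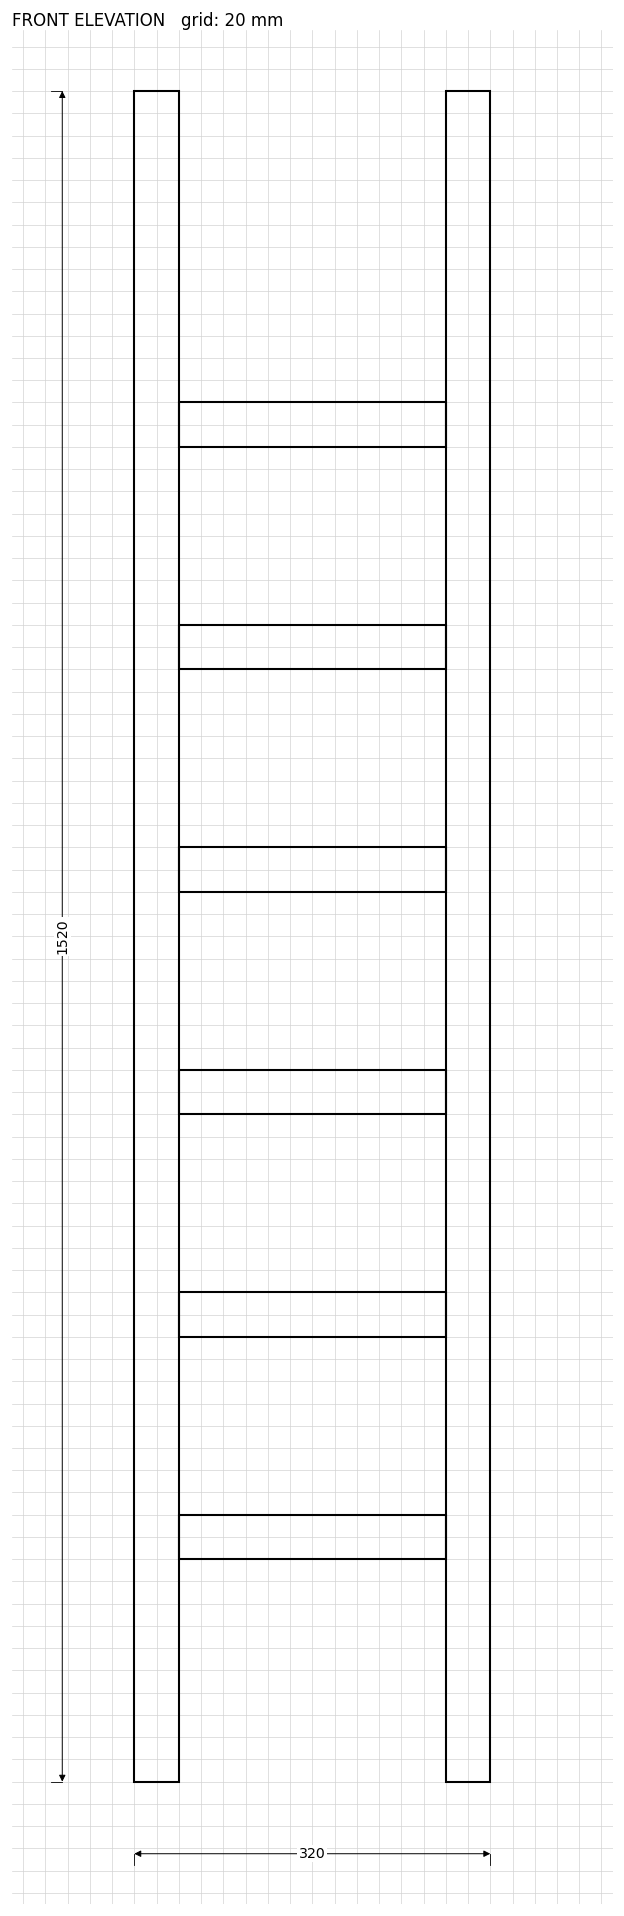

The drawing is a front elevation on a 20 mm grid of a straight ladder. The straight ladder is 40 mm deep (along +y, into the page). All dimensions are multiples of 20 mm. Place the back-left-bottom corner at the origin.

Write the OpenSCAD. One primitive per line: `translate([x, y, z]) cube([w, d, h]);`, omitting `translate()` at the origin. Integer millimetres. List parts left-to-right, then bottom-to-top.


cube([40, 40, 1520]);
translate([40, 0, 200]) cube([240, 40, 40]);
translate([40, 0, 400]) cube([240, 40, 40]);
translate([40, 0, 600]) cube([240, 40, 40]);
translate([40, 0, 800]) cube([240, 40, 40]);
translate([40, 0, 1000]) cube([240, 40, 40]);
translate([40, 0, 1200]) cube([240, 40, 40]);
translate([280, 0, 0]) cube([40, 40, 1520]);
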